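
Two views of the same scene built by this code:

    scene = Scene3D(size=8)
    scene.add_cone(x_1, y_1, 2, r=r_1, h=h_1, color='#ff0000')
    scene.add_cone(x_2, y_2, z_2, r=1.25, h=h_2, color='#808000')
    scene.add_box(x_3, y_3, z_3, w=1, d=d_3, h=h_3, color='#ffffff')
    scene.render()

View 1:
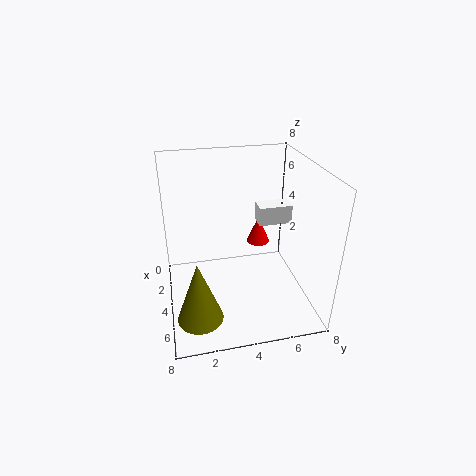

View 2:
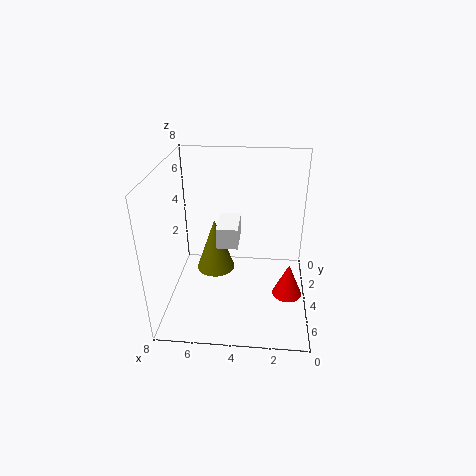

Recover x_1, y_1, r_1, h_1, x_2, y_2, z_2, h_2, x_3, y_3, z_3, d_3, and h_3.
x_1 = 1.25
y_1 = 6
r_1 = 0.75
h_1 = 1.75
x_2 = 5.75
y_2 = 1.5
z_2 = 0.25
h_2 = 3.5
x_3 = 3.75
y_3 = 5
z_3 = 5
d_3 = 1.75
h_3 = 1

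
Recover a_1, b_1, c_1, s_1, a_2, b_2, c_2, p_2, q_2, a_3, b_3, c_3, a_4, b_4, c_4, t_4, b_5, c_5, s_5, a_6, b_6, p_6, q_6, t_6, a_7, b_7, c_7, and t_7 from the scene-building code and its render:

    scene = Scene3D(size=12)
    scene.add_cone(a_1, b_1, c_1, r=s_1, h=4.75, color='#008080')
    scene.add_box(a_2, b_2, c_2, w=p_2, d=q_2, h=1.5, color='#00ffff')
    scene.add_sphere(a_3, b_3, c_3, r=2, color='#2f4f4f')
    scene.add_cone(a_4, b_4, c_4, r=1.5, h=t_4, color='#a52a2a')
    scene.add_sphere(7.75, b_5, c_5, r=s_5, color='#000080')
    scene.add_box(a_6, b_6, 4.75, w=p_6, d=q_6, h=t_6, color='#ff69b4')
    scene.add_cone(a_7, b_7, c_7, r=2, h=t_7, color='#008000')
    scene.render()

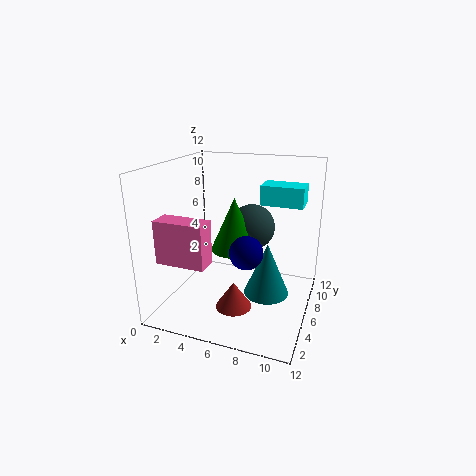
a_1 = 8.25
b_1 = 7.25
c_1 = 0.5
s_1 = 2
a_2 = 8
b_2 = 5.25
c_2 = 9.25
p_2 = 3.25
q_2 = 2
a_3 = 6.5
b_3 = 8.25
c_3 = 6.25
a_4 = 6.25
b_4 = 4.25
c_4 = 0.5
t_4 = 2.25
b_5 = 3
c_5 = 6.25
s_5 = 1.25
a_6 = 0.75
b_6 = 1.75
p_6 = 4
q_6 = 1.75
t_6 = 3.5
a_7 = 5.5
b_7 = 6.5
c_7 = 4.75
t_7 = 4.5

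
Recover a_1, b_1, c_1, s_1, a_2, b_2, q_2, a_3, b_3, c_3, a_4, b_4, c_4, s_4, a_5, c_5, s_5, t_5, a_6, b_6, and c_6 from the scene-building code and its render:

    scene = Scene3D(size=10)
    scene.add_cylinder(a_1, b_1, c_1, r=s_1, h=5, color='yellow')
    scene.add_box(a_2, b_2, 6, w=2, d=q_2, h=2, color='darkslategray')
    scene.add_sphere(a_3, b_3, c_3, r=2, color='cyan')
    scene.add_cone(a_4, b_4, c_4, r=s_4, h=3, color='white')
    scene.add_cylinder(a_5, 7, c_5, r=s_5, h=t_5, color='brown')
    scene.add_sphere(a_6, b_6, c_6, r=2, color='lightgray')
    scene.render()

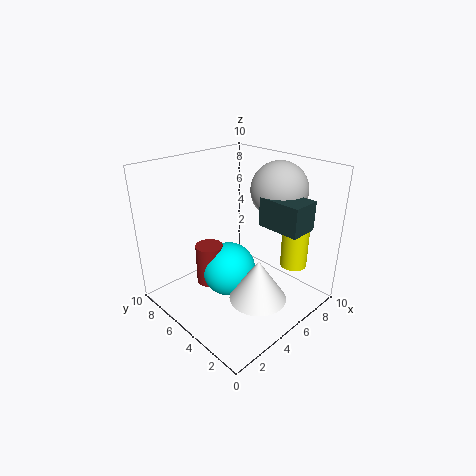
a_1 = 9; b_1 = 3; c_1 = 2; s_1 = 1; a_2 = 6; b_2 = 1; q_2 = 3; a_3 = 5; b_3 = 6; c_3 = 2; a_4 = 5; b_4 = 3; c_4 = 1; s_4 = 2; a_5 = 4; c_5 = 1; s_5 = 1; t_5 = 3; a_6 = 8; b_6 = 4; c_6 = 8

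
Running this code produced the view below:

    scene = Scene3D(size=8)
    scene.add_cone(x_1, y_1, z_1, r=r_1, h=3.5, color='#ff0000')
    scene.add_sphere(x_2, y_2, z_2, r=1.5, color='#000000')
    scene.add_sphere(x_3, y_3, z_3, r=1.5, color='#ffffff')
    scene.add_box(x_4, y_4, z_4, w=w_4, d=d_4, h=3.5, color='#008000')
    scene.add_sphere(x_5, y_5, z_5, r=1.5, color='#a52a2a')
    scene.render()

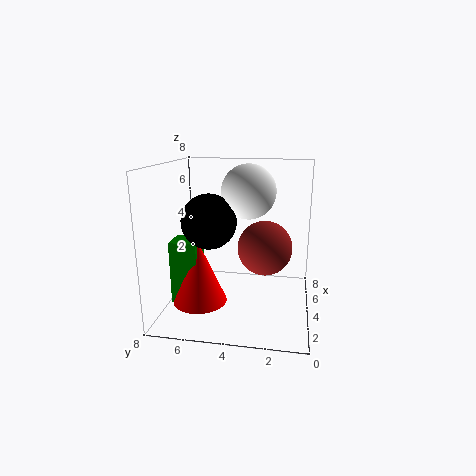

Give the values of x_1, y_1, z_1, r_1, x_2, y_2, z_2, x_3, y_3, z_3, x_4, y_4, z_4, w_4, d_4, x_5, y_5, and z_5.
x_1 = 3; y_1 = 6; z_1 = 0.5; r_1 = 1.5; x_2 = 3.5; y_2 = 5.5; z_2 = 5; x_3 = 4.5; y_3 = 3.5; z_3 = 6.5; x_4 = 2.5; y_4 = 6; z_4 = 0.5; w_4 = 1.5; d_4 = 1.5; x_5 = 4; y_5 = 2.5; z_5 = 3.5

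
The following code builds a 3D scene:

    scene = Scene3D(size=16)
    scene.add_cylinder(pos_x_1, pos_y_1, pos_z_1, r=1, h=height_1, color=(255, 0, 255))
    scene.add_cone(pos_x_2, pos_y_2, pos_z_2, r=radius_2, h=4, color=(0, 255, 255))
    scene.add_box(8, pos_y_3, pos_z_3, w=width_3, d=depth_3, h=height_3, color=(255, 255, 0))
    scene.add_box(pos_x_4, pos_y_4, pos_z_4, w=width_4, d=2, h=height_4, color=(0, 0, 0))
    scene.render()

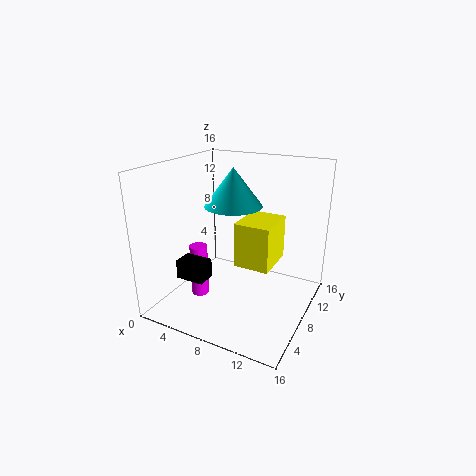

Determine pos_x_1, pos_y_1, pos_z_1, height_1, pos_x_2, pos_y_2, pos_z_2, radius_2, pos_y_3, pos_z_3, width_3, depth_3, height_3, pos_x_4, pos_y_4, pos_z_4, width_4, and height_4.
pos_x_1 = 4, pos_y_1 = 6, pos_z_1 = 1, height_1 = 6, pos_x_2 = 8, pos_y_2 = 7, pos_z_2 = 12, radius_2 = 3, pos_y_3 = 7, pos_z_3 = 5, width_3 = 4, depth_3 = 5, height_3 = 5, pos_x_4 = 4, pos_y_4 = 2, pos_z_4 = 5, width_4 = 3, height_4 = 2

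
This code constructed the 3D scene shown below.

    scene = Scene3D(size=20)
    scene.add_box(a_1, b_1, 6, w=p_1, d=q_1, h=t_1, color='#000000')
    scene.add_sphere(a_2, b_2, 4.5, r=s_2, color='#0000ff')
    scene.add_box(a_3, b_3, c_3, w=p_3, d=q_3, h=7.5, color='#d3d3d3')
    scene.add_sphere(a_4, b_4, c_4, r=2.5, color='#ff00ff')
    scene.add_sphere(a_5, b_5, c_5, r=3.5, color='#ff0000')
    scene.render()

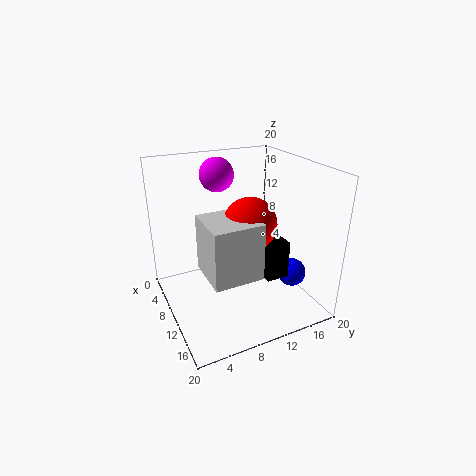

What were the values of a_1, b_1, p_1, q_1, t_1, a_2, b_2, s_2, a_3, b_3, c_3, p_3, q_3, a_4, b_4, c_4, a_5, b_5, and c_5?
a_1 = 11.5, b_1 = 11.5, p_1 = 4.5, q_1 = 3, t_1 = 5, a_2 = 13.5, b_2 = 17, s_2 = 2, a_3 = 10, b_3 = 4, c_3 = 7, p_3 = 6.5, q_3 = 6.5, a_4 = 4, b_4 = 9.5, c_4 = 17.5, a_5 = 12.5, b_5 = 10.5, c_5 = 13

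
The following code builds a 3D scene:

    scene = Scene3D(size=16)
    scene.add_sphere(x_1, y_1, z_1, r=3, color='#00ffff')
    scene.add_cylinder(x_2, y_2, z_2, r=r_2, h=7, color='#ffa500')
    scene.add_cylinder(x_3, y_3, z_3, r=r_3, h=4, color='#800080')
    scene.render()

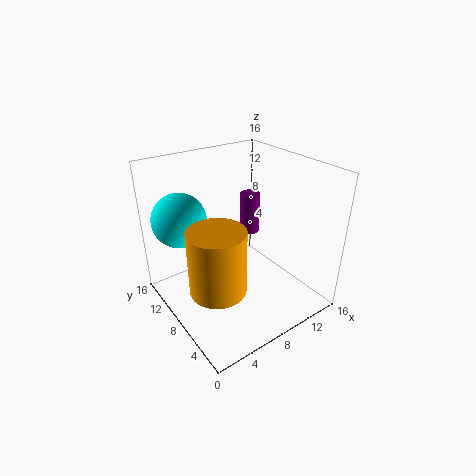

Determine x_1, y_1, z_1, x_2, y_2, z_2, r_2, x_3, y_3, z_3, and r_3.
x_1 = 3
y_1 = 12
z_1 = 10
x_2 = 4
y_2 = 6
z_2 = 4
r_2 = 3
x_3 = 8
y_3 = 6
z_3 = 10
r_3 = 1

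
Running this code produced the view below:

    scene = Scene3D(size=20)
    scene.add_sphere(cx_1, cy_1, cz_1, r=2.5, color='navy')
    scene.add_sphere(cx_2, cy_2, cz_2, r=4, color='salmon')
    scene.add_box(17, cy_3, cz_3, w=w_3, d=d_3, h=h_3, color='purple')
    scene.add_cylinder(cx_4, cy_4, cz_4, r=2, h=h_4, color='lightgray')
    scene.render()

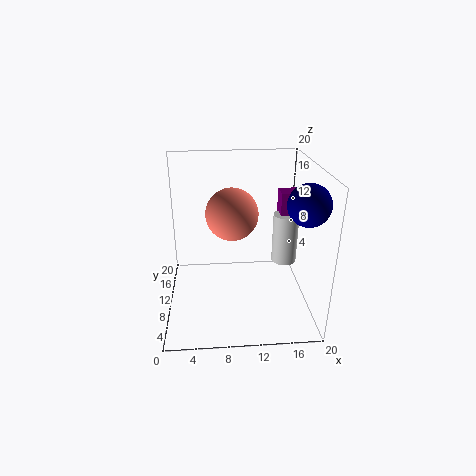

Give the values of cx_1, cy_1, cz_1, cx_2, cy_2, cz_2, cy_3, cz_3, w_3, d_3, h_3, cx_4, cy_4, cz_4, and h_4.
cx_1 = 17.5
cy_1 = 3.5
cz_1 = 17
cx_2 = 9.5
cy_2 = 15
cz_2 = 11.5
cy_3 = 15
cz_3 = 9.5
w_3 = 3
d_3 = 3
h_3 = 5
cx_4 = 18
cy_4 = 15.5
cz_4 = 3
h_4 = 8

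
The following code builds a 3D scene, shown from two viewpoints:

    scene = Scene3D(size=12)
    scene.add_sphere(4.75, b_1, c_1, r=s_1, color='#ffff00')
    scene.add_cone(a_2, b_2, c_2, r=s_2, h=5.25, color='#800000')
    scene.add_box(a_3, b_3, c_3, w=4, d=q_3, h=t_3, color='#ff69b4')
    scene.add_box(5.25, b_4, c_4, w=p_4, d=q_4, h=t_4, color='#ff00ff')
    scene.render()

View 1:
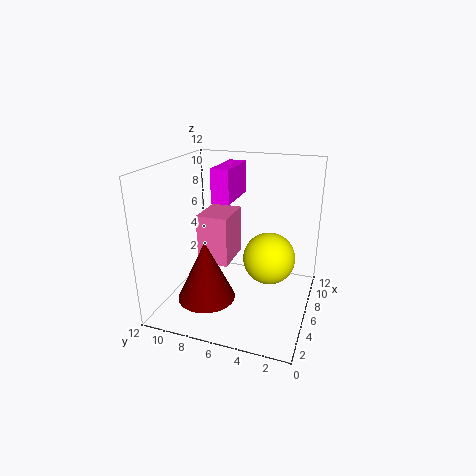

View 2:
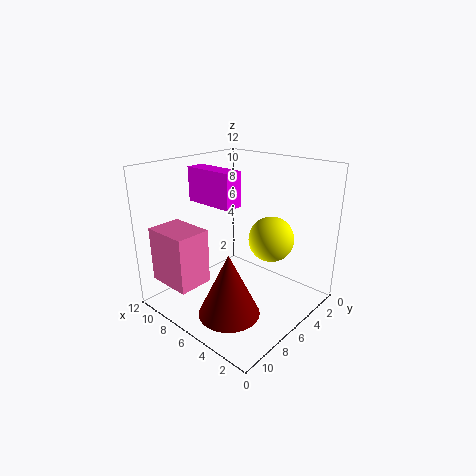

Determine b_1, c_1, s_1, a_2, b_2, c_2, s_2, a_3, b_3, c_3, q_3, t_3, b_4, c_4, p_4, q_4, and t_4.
b_1 = 3, c_1 = 5.25, s_1 = 2, a_2 = 4.75, b_2 = 8.5, c_2 = 0.5, s_2 = 2.5, a_3 = 7.75, b_3 = 7.75, c_3 = 2, q_3 = 3, t_3 = 4.75, b_4 = 6.5, c_4 = 9, p_4 = 4.25, q_4 = 1.5, t_4 = 2.75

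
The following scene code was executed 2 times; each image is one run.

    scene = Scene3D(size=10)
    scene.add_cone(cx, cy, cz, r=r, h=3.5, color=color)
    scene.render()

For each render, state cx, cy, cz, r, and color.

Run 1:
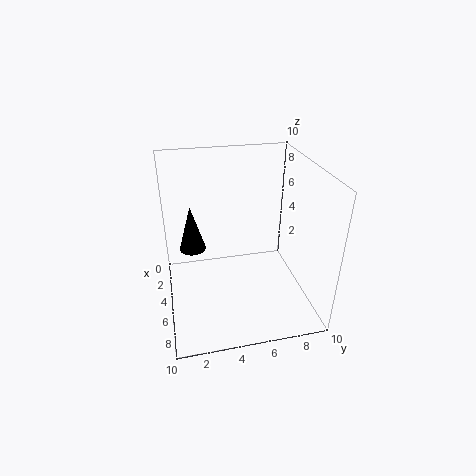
cx = 2.5
cy = 2
cz = 3
r = 1
color = 'black'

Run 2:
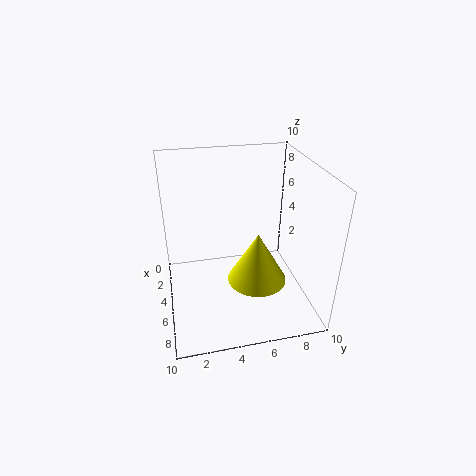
cx = 6.5
cy = 6
cz = 2.5
r = 2
color = 'yellow'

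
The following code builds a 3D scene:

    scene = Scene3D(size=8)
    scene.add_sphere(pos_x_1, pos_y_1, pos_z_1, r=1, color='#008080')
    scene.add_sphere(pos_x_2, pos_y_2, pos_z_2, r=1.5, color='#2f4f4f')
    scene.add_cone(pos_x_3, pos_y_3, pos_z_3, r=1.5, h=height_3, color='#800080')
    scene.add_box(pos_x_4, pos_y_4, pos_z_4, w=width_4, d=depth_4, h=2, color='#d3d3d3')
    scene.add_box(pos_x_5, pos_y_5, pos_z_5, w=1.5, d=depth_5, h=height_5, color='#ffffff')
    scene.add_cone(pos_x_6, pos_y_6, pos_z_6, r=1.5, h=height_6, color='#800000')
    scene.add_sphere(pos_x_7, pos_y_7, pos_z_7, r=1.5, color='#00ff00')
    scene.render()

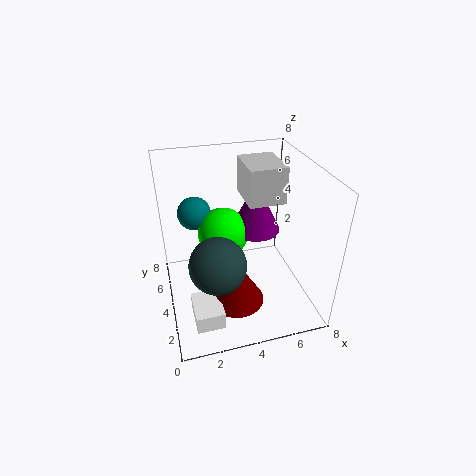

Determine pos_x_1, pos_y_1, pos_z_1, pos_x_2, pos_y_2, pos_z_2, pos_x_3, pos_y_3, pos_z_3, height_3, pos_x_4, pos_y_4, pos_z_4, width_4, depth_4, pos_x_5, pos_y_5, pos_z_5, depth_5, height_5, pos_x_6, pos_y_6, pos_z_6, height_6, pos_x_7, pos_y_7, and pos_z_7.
pos_x_1 = 2, pos_y_1 = 6.5, pos_z_1 = 4.5, pos_x_2 = 2.5, pos_y_2 = 2.5, pos_z_2 = 3.5, pos_x_3 = 5.5, pos_y_3 = 5.5, pos_z_3 = 3.5, height_3 = 3, pos_x_4 = 4.5, pos_y_4 = 3.5, pos_z_4 = 6, width_4 = 2, depth_4 = 2.5, pos_x_5 = 1, pos_y_5 = 1, pos_z_5 = 0.5, depth_5 = 2, height_5 = 1, pos_x_6 = 3.5, pos_y_6 = 2.5, pos_z_6 = 1, height_6 = 2.5, pos_x_7 = 3.5, pos_y_7 = 5.5, pos_z_7 = 3.5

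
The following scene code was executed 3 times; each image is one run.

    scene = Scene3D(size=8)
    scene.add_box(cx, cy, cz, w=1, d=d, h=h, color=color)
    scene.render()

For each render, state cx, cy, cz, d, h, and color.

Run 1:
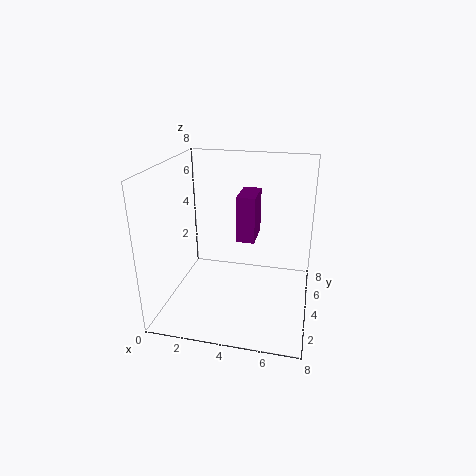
cx = 4
cy = 3.5
cz = 4
d = 2
h = 2.5
color = 'purple'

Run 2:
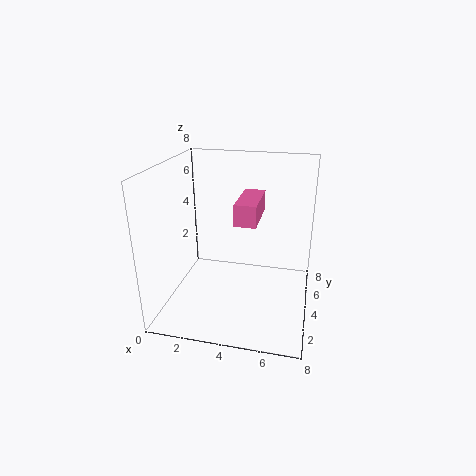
cx = 4.5
cy = 1
cz = 6
d = 2.5
h = 1
color = 'hotpink'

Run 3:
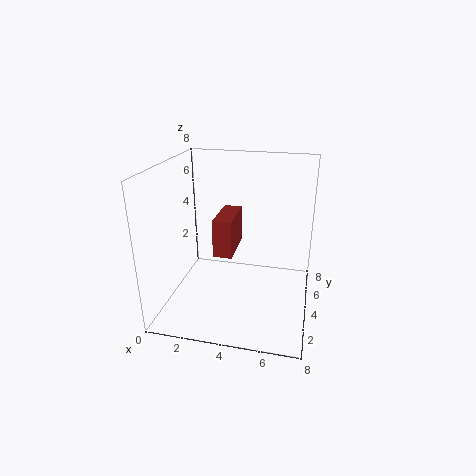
cx = 3
cy = 2.5
cz = 3.5
d = 2.5
h = 2
color = 'brown'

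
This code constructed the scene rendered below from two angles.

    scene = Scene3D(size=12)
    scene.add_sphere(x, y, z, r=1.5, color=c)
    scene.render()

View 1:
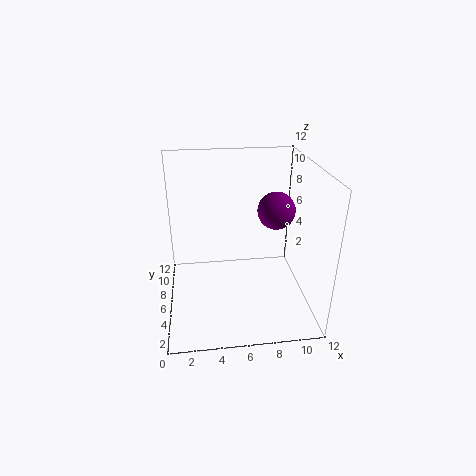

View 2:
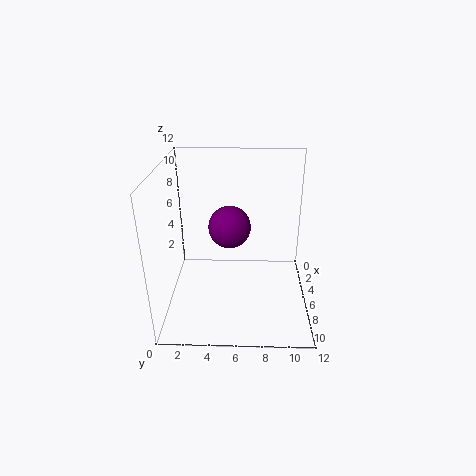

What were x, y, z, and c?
x = 9, y = 5.5, z = 8.5, c = 'purple'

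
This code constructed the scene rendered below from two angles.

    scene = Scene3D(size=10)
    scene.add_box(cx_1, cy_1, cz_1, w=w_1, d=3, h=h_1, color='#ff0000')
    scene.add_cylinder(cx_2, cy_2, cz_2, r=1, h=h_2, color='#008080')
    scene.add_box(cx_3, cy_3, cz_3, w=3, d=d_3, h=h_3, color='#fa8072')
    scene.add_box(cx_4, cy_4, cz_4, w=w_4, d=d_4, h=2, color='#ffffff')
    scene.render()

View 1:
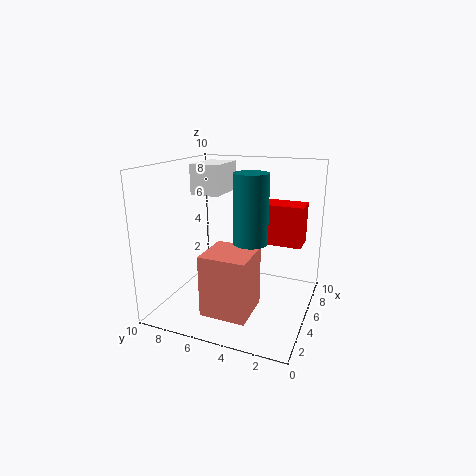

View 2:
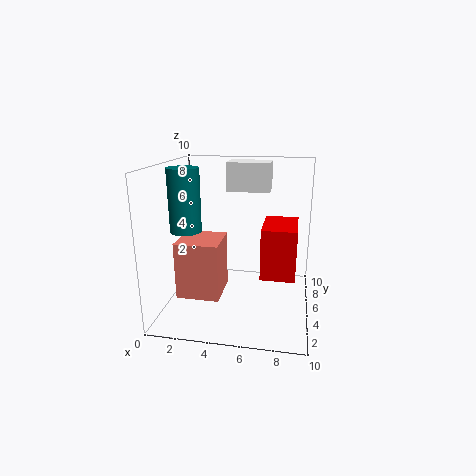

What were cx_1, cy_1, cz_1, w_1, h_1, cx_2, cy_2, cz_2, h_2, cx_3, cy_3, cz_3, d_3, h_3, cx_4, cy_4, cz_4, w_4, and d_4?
cx_1 = 7
cy_1 = 1
cz_1 = 4
w_1 = 2
h_1 = 3
cx_2 = 2
cy_2 = 3
cz_2 = 6
h_2 = 4
cx_3 = 1
cy_3 = 3
cz_3 = 1
d_3 = 3
h_3 = 4
cx_4 = 4
cy_4 = 6
cz_4 = 8
w_4 = 3
d_4 = 2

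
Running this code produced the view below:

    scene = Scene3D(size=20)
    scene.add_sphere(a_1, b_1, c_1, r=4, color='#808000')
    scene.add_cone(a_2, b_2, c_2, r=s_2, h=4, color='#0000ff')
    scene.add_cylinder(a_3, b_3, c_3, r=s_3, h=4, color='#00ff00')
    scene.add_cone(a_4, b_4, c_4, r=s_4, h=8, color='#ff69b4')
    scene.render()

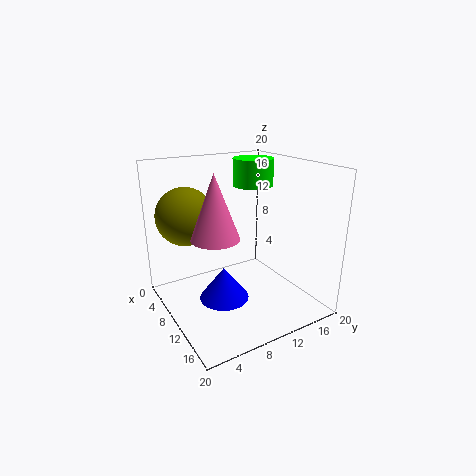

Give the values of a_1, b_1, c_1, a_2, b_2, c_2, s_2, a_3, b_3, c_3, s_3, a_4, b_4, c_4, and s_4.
a_1 = 6, b_1 = 4, c_1 = 13, a_2 = 15, b_2 = 5, c_2 = 5, s_2 = 3, a_3 = 6, b_3 = 15, c_3 = 16, s_3 = 3, a_4 = 13, b_4 = 5, c_4 = 12, s_4 = 3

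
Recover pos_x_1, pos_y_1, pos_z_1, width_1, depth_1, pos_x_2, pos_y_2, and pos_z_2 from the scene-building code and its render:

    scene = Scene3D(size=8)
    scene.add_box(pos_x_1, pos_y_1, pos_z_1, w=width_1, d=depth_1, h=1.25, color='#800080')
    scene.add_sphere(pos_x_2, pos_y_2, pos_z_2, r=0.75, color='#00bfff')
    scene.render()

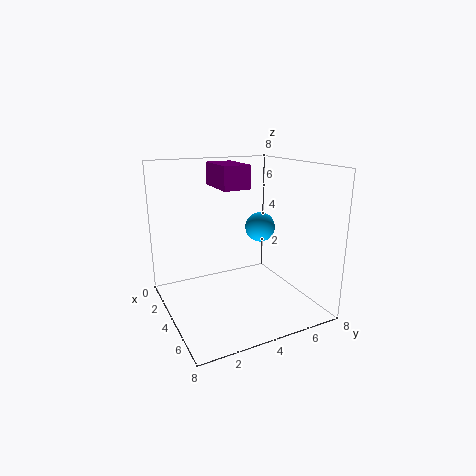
pos_x_1 = 2
pos_y_1 = 3
pos_z_1 = 6.75
width_1 = 2.5
depth_1 = 1.5
pos_x_2 = 5.5
pos_y_2 = 4.5
pos_z_2 = 5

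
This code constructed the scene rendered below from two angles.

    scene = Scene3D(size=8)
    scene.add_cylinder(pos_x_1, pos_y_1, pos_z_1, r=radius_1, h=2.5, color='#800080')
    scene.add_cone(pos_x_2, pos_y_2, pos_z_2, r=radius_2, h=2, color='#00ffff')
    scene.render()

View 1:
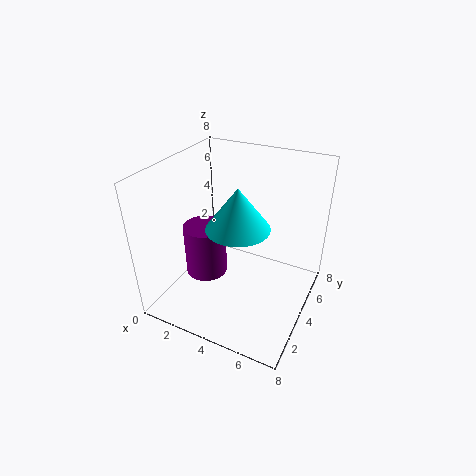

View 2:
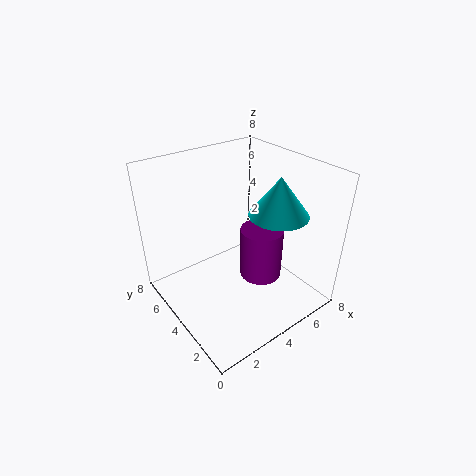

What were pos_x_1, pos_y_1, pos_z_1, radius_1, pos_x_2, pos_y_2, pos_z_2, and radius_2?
pos_x_1 = 3.5, pos_y_1 = 1.5, pos_z_1 = 3.5, radius_1 = 1, pos_x_2 = 5, pos_y_2 = 2, pos_z_2 = 6, radius_2 = 1.5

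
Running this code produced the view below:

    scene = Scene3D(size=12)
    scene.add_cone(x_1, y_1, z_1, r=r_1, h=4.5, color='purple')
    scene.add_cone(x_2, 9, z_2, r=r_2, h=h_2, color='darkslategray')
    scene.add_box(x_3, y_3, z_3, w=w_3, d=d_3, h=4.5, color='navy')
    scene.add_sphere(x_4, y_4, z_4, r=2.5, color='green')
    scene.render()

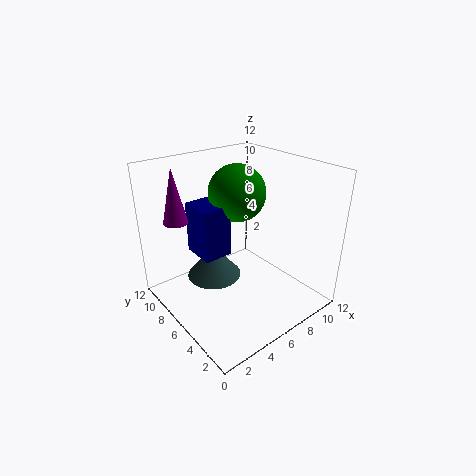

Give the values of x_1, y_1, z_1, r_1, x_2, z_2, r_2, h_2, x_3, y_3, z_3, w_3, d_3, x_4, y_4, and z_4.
x_1 = 2
y_1 = 9
z_1 = 7.5
r_1 = 1
x_2 = 5.5
z_2 = 1
r_2 = 2.5
h_2 = 3
x_3 = 3.5
y_3 = 7
z_3 = 4
w_3 = 2.5
d_3 = 3
x_4 = 7.5
y_4 = 8
z_4 = 9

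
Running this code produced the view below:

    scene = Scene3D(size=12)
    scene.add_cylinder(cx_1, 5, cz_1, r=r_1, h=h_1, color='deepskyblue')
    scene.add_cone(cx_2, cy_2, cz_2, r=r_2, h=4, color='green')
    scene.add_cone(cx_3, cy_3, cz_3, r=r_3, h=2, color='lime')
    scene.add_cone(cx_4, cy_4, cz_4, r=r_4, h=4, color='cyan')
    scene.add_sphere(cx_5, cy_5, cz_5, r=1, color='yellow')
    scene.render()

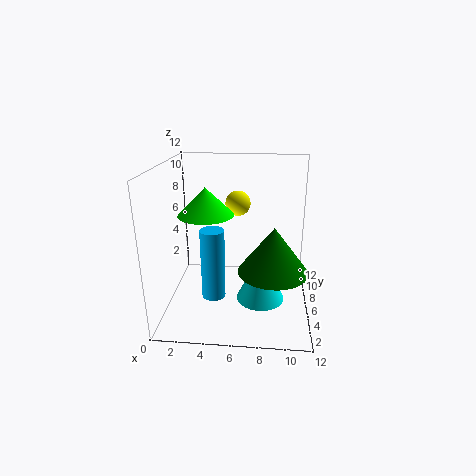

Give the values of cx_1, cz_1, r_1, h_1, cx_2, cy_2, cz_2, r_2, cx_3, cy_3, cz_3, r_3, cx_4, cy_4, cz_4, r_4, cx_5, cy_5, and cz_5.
cx_1 = 4
cz_1 = 1
r_1 = 1
h_1 = 6
cx_2 = 9
cy_2 = 6
cz_2 = 3
r_2 = 3
cx_3 = 4
cy_3 = 3
cz_3 = 9
r_3 = 2
cx_4 = 8
cy_4 = 5
cz_4 = 1
r_4 = 2
cx_5 = 6
cy_5 = 6
cz_5 = 9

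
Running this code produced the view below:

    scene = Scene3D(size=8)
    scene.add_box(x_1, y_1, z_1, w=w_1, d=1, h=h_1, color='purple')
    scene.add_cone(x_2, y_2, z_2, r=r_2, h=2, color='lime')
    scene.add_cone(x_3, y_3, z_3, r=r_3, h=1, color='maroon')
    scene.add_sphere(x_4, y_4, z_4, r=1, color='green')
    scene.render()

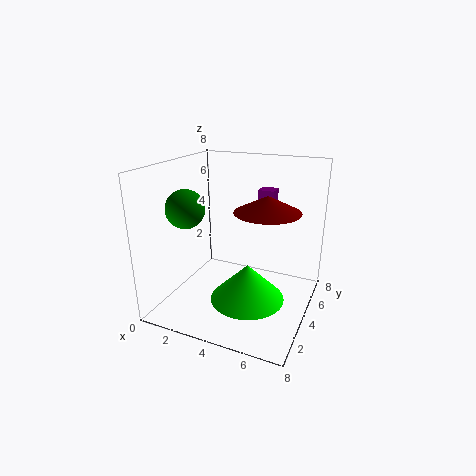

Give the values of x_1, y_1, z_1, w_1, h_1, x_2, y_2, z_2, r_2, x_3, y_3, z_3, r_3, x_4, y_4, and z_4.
x_1 = 4, y_1 = 7, z_1 = 5, w_1 = 1, h_1 = 1, x_2 = 5, y_2 = 3, z_2 = 1, r_2 = 2, x_3 = 5, y_3 = 6, z_3 = 5, r_3 = 2, x_4 = 2, y_4 = 2, z_4 = 6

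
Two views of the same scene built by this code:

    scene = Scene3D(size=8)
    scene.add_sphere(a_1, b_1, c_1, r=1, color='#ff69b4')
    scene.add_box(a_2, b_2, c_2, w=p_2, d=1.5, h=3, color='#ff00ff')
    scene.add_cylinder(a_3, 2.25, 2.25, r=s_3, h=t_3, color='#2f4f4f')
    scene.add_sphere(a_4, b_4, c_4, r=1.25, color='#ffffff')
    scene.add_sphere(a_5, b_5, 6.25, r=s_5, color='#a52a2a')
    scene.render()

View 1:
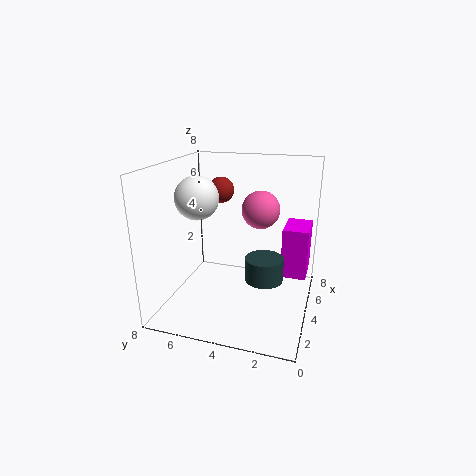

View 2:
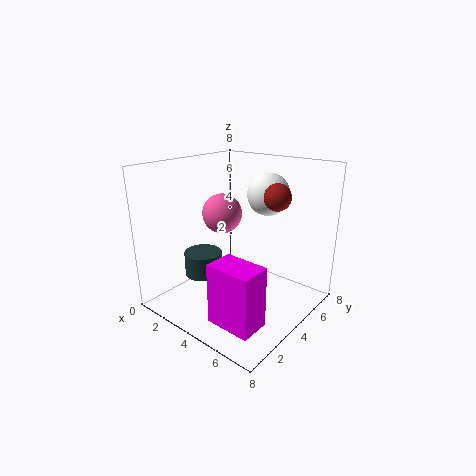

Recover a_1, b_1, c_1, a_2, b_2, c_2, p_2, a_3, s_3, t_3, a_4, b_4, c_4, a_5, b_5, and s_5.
a_1 = 4, b_1 = 2.75, c_1 = 5.75, a_2 = 5.25, b_2 = 0.25, c_2 = 1.25, p_2 = 2.25, a_3 = 3, s_3 = 1, t_3 = 1.25, a_4 = 4.25, b_4 = 6.5, c_4 = 6, a_5 = 5.5, b_5 = 5.5, s_5 = 0.75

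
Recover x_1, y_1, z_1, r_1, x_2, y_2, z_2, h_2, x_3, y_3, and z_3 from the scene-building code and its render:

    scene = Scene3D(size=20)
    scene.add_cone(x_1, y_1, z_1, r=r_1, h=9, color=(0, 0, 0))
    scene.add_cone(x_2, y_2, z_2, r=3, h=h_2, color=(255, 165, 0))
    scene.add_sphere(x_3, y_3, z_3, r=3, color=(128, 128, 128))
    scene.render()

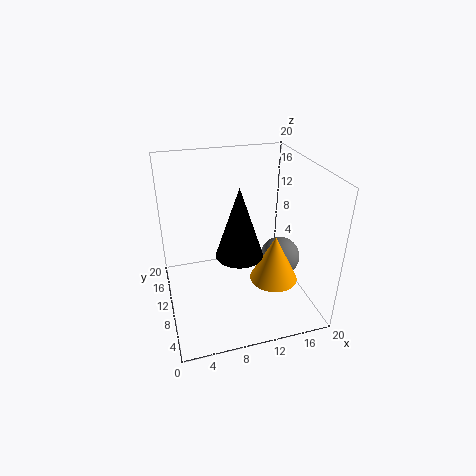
x_1 = 9, y_1 = 6, z_1 = 10, r_1 = 3, x_2 = 13, y_2 = 4, z_2 = 7, h_2 = 6, x_3 = 17, y_3 = 11, z_3 = 5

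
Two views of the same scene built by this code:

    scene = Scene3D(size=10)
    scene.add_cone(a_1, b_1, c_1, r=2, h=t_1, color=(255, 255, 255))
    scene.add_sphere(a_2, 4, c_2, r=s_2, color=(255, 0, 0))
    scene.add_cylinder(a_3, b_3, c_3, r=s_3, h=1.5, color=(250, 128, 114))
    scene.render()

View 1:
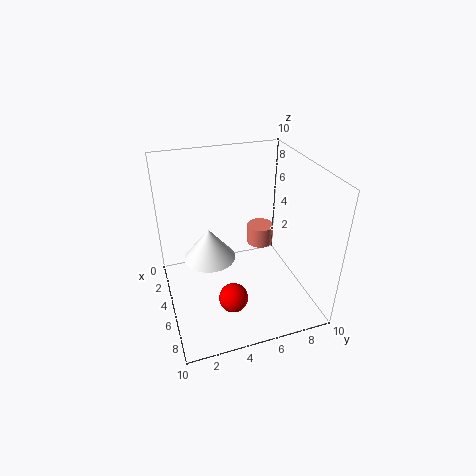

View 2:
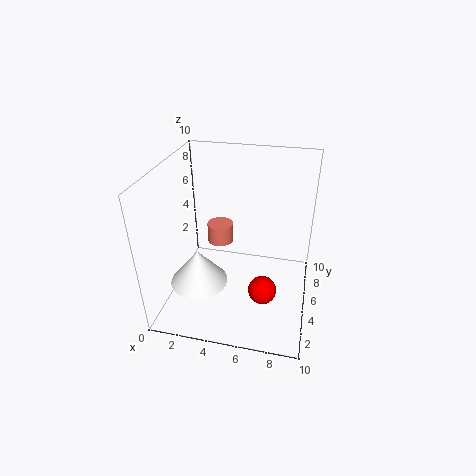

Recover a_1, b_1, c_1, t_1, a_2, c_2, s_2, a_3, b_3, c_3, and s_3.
a_1 = 2.5; b_1 = 3.5; c_1 = 2; t_1 = 2.5; a_2 = 7; c_2 = 1.5; s_2 = 1; a_3 = 3; b_3 = 7.5; c_3 = 3; s_3 = 1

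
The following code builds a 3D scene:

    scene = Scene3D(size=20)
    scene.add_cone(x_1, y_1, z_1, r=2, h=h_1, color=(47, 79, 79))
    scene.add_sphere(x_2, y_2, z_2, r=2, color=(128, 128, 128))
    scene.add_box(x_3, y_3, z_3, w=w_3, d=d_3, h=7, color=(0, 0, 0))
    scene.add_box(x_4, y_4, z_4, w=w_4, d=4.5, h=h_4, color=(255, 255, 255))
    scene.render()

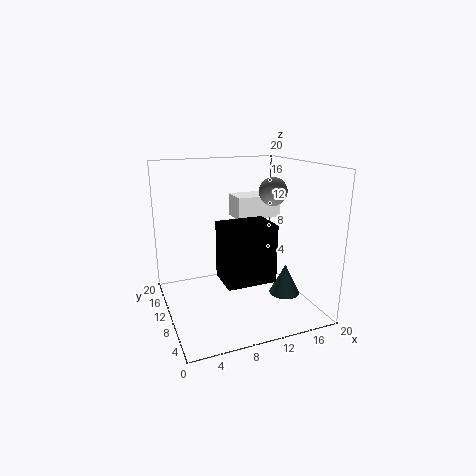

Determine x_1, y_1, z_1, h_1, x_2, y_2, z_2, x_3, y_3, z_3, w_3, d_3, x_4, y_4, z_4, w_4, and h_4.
x_1 = 14.5, y_1 = 4.5, z_1 = 3.5, h_1 = 4, x_2 = 15.5, y_2 = 10.5, z_2 = 16, x_3 = 5.5, y_3 = 1.5, z_3 = 7, w_3 = 6, d_3 = 4.5, x_4 = 12, y_4 = 14.5, z_4 = 11, w_4 = 7, h_4 = 3.5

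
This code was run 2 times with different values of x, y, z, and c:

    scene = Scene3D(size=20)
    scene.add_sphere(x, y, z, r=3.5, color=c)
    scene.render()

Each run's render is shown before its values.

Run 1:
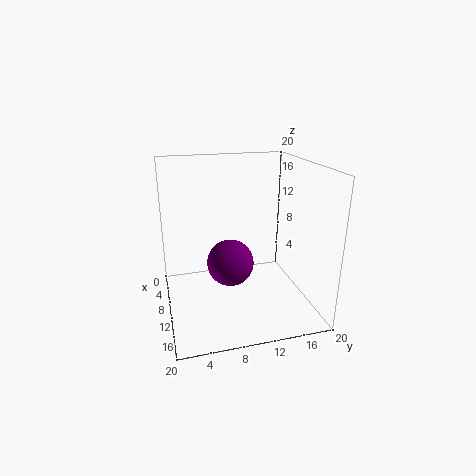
x = 7.5; y = 9.5; z = 5; c = 'purple'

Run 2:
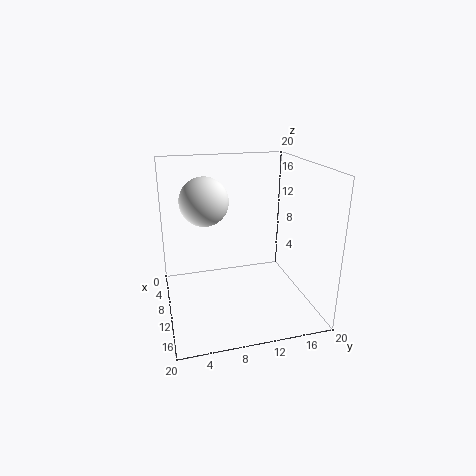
x = 6.5; y = 6; z = 14.5; c = 'white'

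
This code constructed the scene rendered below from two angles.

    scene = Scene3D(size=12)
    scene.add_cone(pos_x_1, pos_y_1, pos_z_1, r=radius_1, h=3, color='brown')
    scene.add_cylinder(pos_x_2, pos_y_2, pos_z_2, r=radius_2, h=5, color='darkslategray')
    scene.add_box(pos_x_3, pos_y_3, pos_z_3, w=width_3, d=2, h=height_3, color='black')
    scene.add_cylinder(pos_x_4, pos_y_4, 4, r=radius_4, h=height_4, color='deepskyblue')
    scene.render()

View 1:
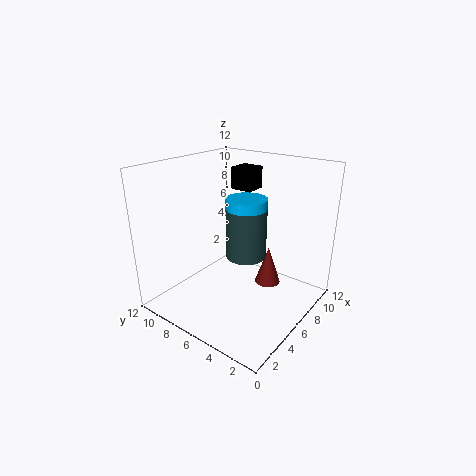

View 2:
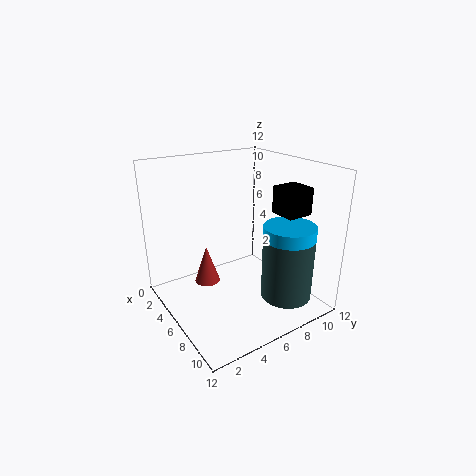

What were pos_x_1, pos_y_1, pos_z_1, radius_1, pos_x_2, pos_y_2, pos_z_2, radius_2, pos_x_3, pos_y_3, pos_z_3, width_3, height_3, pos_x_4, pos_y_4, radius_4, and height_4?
pos_x_1 = 6; pos_y_1 = 3; pos_z_1 = 3; radius_1 = 1; pos_x_2 = 10; pos_y_2 = 8; pos_z_2 = 2; radius_2 = 2; pos_x_3 = 9; pos_y_3 = 7; pos_z_3 = 9; width_3 = 2; height_3 = 2; pos_x_4 = 10; pos_y_4 = 8; radius_4 = 2; height_4 = 4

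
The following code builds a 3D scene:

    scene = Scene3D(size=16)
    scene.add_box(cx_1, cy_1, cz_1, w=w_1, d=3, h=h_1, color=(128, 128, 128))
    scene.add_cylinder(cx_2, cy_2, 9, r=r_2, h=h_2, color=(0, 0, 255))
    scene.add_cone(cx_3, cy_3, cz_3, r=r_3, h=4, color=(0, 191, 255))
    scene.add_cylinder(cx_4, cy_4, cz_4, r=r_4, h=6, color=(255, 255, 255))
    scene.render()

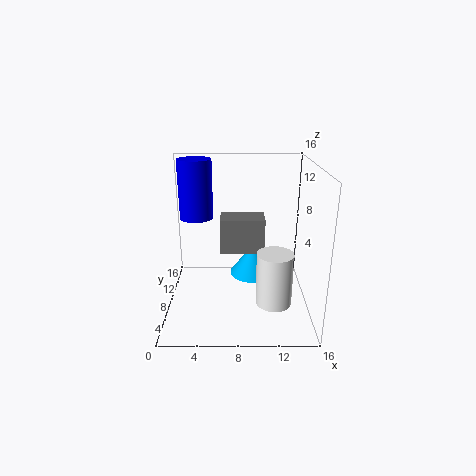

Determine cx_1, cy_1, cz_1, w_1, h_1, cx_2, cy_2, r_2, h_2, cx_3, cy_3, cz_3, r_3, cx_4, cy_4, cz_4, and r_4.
cx_1 = 6, cy_1 = 8, cz_1 = 6, w_1 = 5, h_1 = 4, cx_2 = 3, cy_2 = 12, r_2 = 2, h_2 = 7, cx_3 = 10, cy_3 = 13, cz_3 = 1, r_3 = 3, cx_4 = 12, cy_4 = 6, cz_4 = 1, r_4 = 2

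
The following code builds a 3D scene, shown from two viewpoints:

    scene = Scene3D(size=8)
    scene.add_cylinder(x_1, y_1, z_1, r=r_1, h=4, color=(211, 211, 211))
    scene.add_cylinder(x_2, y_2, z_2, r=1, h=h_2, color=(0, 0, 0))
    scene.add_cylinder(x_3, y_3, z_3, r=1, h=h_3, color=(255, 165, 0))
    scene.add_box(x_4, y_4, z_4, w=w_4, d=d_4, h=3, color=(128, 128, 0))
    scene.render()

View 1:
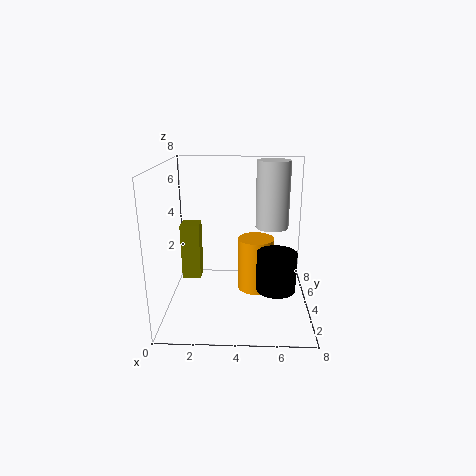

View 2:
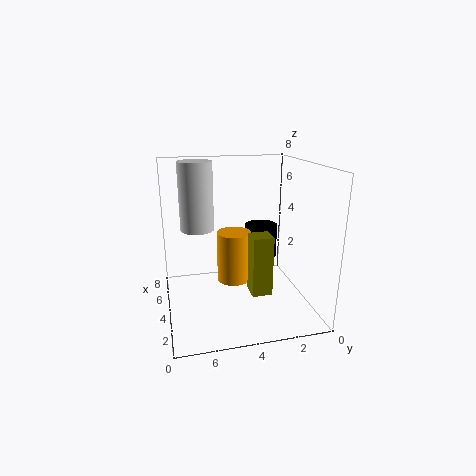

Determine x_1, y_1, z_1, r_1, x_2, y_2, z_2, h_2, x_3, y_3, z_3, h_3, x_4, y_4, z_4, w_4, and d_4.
x_1 = 6
y_1 = 6
z_1 = 4
r_1 = 1
x_2 = 6
y_2 = 2
z_2 = 2
h_2 = 2
x_3 = 5
y_3 = 4
z_3 = 1
h_3 = 3
x_4 = 1
y_4 = 3
z_4 = 2
w_4 = 1
d_4 = 1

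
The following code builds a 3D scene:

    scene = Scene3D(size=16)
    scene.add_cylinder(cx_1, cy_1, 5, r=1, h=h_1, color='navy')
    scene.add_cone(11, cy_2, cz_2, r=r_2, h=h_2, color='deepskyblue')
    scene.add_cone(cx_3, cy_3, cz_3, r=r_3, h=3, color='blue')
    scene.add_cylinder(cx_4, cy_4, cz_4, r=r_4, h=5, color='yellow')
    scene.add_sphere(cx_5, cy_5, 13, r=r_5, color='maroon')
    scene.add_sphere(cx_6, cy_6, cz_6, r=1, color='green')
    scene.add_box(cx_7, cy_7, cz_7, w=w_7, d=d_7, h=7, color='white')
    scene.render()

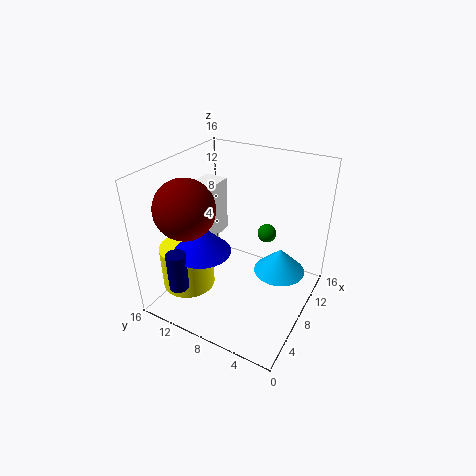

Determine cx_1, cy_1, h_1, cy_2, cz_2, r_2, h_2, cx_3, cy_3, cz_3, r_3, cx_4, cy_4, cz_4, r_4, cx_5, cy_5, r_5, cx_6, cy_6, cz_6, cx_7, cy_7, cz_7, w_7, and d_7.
cx_1 = 1; cy_1 = 11; h_1 = 4; cy_2 = 4; cz_2 = 3; r_2 = 3; h_2 = 3; cx_3 = 4; cy_3 = 10; cz_3 = 8; r_3 = 3; cx_4 = 5; cy_4 = 13; cz_4 = 2; r_4 = 3; cx_5 = 3; cy_5 = 11; r_5 = 3; cx_6 = 9; cy_6 = 5; cz_6 = 9; cx_7 = 10; cy_7 = 13; cz_7 = 5; w_7 = 4; d_7 = 3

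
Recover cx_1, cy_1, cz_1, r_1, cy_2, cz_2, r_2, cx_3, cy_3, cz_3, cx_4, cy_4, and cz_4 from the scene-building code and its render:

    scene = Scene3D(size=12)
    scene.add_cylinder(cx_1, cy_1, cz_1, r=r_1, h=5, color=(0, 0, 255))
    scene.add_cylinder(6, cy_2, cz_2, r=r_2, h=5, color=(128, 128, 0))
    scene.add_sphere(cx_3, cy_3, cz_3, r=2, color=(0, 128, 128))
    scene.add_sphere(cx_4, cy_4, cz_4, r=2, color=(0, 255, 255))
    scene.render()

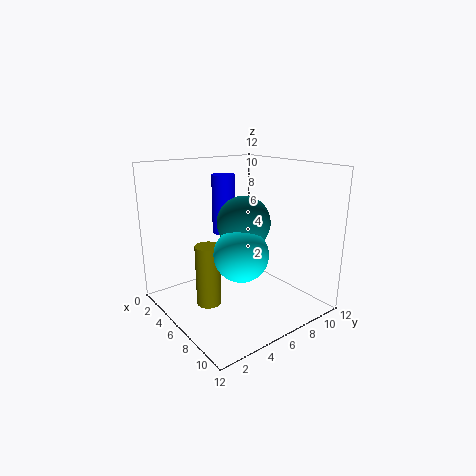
cx_1 = 4
cy_1 = 6
cz_1 = 6
r_1 = 1
cy_2 = 3
cz_2 = 1
r_2 = 1
cx_3 = 8
cy_3 = 5
cz_3 = 8
cx_4 = 9
cy_4 = 4
cz_4 = 6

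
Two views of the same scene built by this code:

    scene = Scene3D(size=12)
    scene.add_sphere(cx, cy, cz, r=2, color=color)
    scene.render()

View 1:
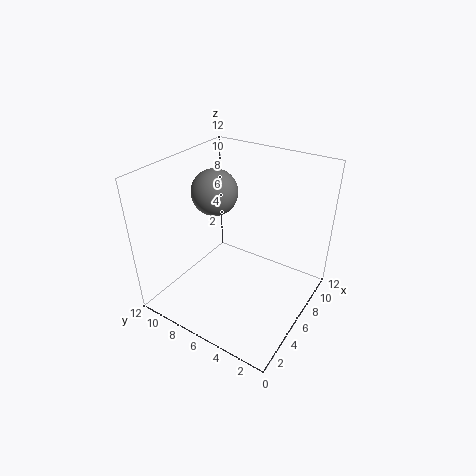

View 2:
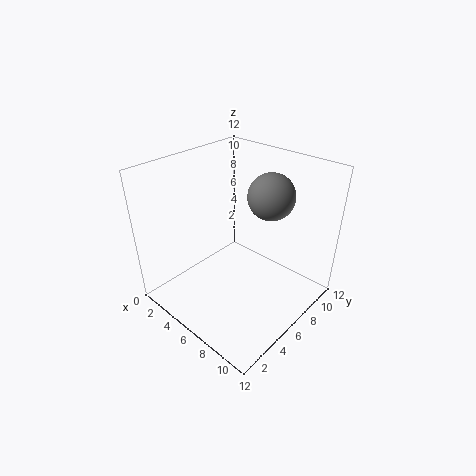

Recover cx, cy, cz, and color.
cx = 7, cy = 9, cz = 9, color = 'gray'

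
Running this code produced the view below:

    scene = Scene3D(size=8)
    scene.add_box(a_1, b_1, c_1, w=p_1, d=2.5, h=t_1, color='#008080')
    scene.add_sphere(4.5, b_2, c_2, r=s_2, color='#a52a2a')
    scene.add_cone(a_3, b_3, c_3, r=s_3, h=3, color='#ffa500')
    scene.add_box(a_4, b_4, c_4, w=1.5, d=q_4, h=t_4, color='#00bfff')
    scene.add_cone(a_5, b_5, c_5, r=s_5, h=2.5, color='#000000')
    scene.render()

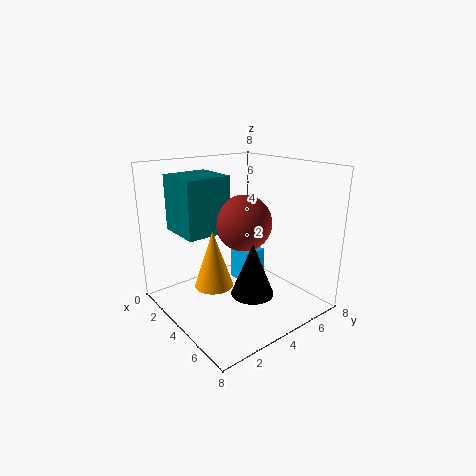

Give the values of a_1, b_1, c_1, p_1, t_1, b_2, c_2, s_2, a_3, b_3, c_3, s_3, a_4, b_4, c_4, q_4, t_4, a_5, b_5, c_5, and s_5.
a_1 = 1.5
b_1 = 1
c_1 = 4.5
p_1 = 2.5
t_1 = 3
b_2 = 4
c_2 = 5
s_2 = 1.5
a_3 = 4.5
b_3 = 2
c_3 = 2
s_3 = 1
a_4 = 2
b_4 = 5
c_4 = 0.5
q_4 = 1.5
t_4 = 2
a_5 = 7
b_5 = 2.5
c_5 = 2.5
s_5 = 1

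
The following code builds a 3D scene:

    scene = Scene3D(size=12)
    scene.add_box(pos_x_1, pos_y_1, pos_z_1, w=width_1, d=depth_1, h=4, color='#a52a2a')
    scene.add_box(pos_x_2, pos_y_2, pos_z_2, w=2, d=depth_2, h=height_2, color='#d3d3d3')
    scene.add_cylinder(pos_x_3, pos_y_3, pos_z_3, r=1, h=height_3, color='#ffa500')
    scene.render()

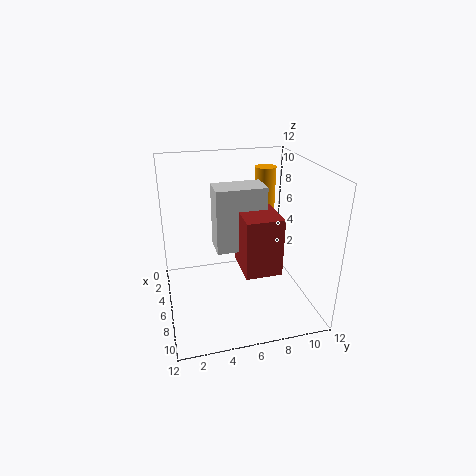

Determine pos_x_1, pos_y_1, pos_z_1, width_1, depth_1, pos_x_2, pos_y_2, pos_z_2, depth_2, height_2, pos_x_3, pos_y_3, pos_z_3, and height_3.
pos_x_1 = 9, pos_y_1 = 5, pos_z_1 = 6, width_1 = 3, depth_1 = 2.5, pos_x_2 = 8, pos_y_2 = 3.5, pos_z_2 = 7, depth_2 = 3.5, height_2 = 4.5, pos_x_3 = 1, pos_y_3 = 10, pos_z_3 = 5, height_3 = 5.5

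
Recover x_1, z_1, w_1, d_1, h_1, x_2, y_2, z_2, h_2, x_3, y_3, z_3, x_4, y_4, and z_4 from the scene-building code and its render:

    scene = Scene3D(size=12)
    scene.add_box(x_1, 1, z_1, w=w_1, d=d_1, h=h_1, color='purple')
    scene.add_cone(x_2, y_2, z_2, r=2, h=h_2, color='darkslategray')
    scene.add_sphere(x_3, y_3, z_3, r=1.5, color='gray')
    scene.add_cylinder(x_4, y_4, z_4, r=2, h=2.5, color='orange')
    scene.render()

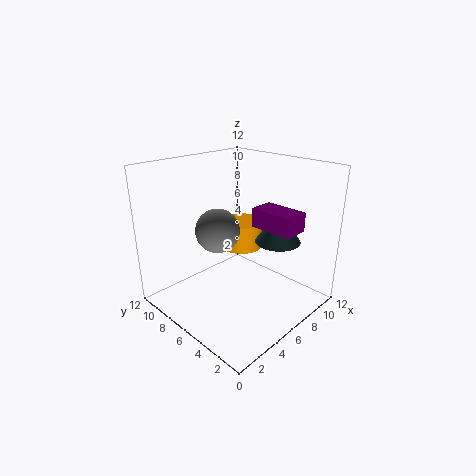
x_1 = 6, z_1 = 7.5, w_1 = 2, d_1 = 3.5, h_1 = 1.5, x_2 = 9.5, y_2 = 4.5, z_2 = 5, h_2 = 3, x_3 = 2, y_3 = 4, z_3 = 8.5, x_4 = 9, y_4 = 8.5, z_4 = 3.5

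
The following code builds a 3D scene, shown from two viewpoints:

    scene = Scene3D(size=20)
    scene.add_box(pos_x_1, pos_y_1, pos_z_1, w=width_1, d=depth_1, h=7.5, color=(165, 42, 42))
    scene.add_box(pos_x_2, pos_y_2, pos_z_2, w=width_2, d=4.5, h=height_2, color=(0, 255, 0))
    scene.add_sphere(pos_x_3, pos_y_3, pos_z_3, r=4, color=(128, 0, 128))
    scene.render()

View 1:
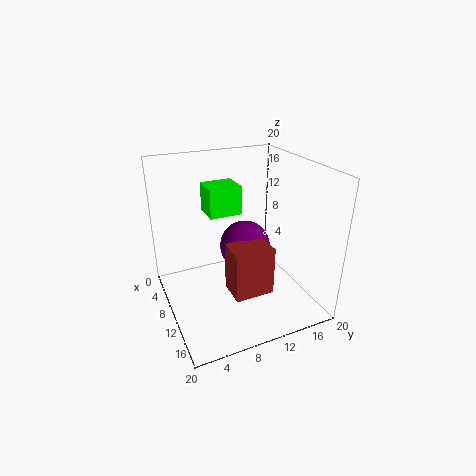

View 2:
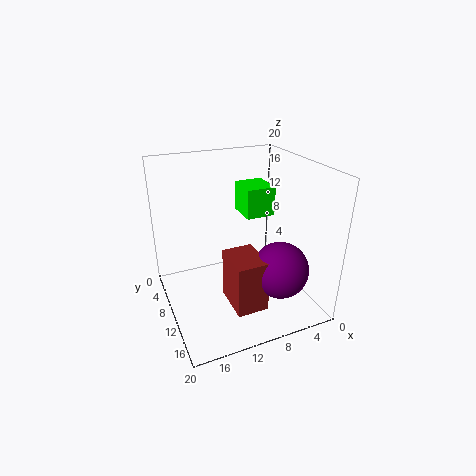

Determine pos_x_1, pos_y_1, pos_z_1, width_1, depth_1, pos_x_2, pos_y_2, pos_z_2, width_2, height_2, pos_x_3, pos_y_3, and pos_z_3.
pos_x_1 = 7.5; pos_y_1 = 9; pos_z_1 = 0.5; width_1 = 4.5; depth_1 = 6; pos_x_2 = 5; pos_y_2 = 6.5; pos_z_2 = 13; width_2 = 4; height_2 = 4; pos_x_3 = 5; pos_y_3 = 13.5; pos_z_3 = 5.5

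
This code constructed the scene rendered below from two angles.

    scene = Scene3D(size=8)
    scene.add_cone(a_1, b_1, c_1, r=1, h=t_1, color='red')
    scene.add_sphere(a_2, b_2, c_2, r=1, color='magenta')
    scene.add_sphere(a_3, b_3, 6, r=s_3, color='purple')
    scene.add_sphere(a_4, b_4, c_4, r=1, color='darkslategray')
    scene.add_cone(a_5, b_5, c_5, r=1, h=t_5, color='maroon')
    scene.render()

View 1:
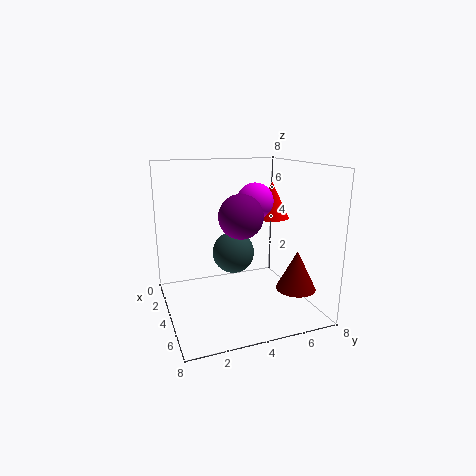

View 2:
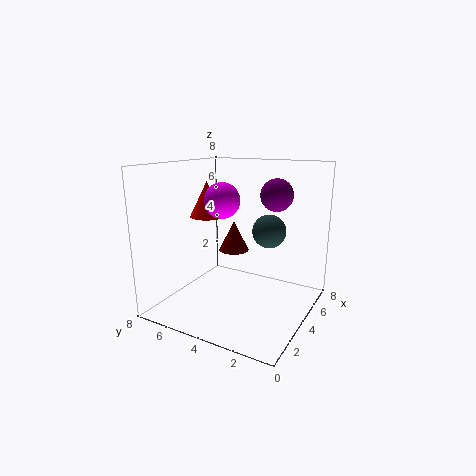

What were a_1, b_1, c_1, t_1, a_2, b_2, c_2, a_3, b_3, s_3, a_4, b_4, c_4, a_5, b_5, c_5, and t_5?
a_1 = 4; b_1 = 6; c_1 = 5; t_1 = 2; a_2 = 4; b_2 = 5; c_2 = 6; a_3 = 7; b_3 = 3; s_3 = 1; a_4 = 6; b_4 = 3; c_4 = 4; a_5 = 7; b_5 = 6; c_5 = 2; t_5 = 2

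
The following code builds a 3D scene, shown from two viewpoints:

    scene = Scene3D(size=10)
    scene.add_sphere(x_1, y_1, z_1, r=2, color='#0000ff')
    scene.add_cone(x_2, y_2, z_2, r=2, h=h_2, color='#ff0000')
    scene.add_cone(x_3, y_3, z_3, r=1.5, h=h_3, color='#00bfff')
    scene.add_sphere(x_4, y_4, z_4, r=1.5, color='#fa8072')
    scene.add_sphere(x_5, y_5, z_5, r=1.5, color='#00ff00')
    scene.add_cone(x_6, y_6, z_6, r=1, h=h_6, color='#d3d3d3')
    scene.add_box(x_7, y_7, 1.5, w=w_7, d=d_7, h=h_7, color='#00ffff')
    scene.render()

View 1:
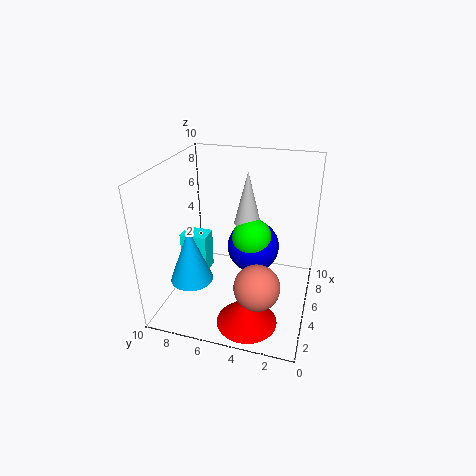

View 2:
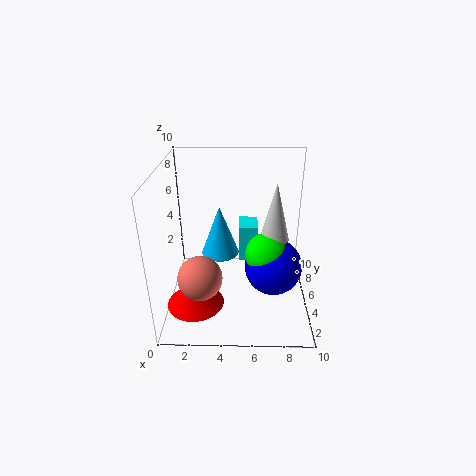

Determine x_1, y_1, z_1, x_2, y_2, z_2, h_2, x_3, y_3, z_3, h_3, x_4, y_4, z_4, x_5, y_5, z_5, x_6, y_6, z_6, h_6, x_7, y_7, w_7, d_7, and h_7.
x_1 = 7.5
y_1 = 4.5
z_1 = 3
x_2 = 2
y_2 = 3.5
z_2 = 0.5
h_2 = 2
x_3 = 3.5
y_3 = 8
z_3 = 2
h_3 = 4
x_4 = 2.5
y_4 = 3
z_4 = 3
x_5 = 7
y_5 = 4.5
z_5 = 4
x_6 = 7.5
y_6 = 5
z_6 = 5
h_6 = 4
x_7 = 5
y_7 = 7.5
w_7 = 1.5
d_7 = 2
h_7 = 3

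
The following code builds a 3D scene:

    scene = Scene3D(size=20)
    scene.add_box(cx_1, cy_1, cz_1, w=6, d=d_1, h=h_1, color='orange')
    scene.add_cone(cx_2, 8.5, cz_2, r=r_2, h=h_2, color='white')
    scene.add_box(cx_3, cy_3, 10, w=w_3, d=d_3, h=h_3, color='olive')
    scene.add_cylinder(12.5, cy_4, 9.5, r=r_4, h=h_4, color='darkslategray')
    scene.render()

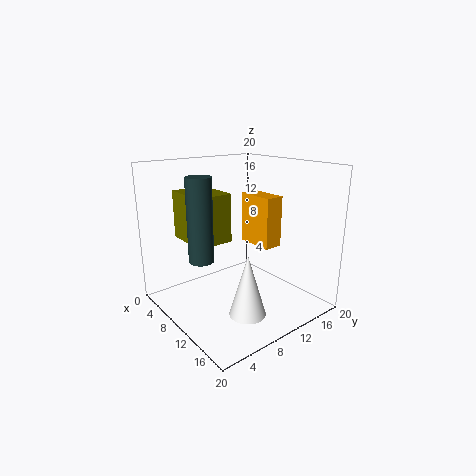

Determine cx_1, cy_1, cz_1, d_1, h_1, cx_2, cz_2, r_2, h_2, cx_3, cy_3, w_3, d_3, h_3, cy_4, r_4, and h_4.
cx_1 = 3.5
cy_1 = 16
cz_1 = 6.5
d_1 = 3
h_1 = 8
cx_2 = 14
cz_2 = 0.5
r_2 = 2.5
h_2 = 8.5
cx_3 = 4
cy_3 = 3.5
w_3 = 6.5
d_3 = 5
h_3 = 6.5
cy_4 = 2.5
r_4 = 1.5
h_4 = 10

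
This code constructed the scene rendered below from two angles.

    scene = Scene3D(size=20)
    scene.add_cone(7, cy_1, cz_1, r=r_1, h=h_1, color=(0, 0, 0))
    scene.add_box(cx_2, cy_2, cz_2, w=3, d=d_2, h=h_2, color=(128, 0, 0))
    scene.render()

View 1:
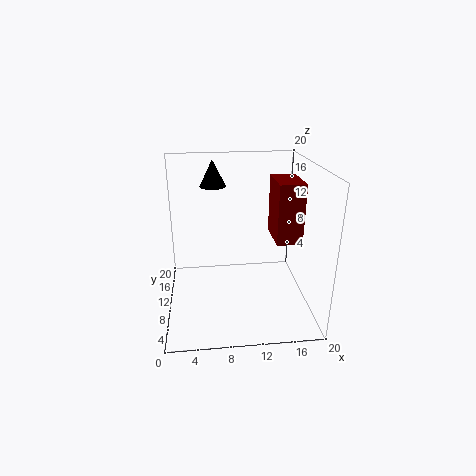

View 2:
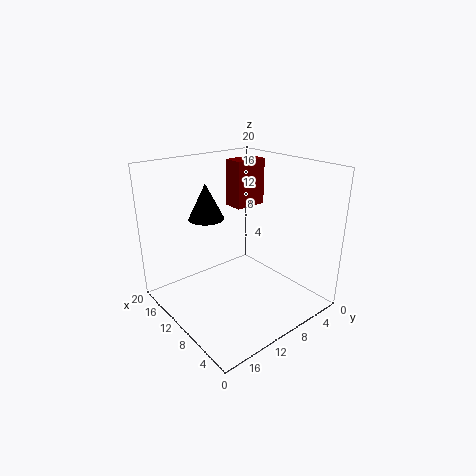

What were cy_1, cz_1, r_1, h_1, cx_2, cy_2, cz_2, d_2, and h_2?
cy_1 = 17; cz_1 = 15.5; r_1 = 2; h_1 = 4; cx_2 = 13.5; cy_2 = 2; cz_2 = 12.5; d_2 = 5; h_2 = 7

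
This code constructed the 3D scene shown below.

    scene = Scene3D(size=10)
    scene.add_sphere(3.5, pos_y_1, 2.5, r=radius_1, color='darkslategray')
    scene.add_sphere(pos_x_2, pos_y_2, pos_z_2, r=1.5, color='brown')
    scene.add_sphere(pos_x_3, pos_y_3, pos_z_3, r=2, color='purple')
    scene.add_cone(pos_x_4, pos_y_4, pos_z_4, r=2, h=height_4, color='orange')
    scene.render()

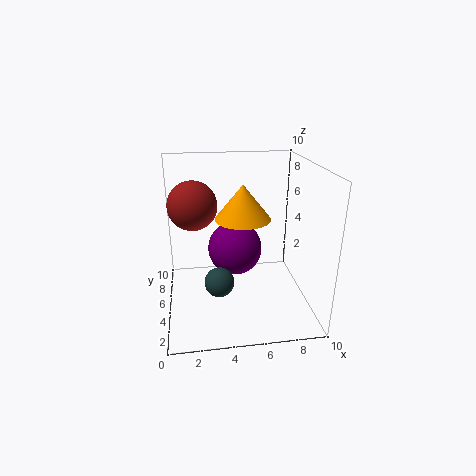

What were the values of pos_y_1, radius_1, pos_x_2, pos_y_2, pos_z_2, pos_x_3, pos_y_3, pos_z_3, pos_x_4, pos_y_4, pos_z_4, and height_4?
pos_y_1 = 3.5, radius_1 = 1, pos_x_2 = 2, pos_y_2 = 3.5, pos_z_2 = 8, pos_x_3 = 5, pos_y_3 = 6.5, pos_z_3 = 3.5, pos_x_4 = 5.5, pos_y_4 = 6, pos_z_4 = 6, height_4 = 2.5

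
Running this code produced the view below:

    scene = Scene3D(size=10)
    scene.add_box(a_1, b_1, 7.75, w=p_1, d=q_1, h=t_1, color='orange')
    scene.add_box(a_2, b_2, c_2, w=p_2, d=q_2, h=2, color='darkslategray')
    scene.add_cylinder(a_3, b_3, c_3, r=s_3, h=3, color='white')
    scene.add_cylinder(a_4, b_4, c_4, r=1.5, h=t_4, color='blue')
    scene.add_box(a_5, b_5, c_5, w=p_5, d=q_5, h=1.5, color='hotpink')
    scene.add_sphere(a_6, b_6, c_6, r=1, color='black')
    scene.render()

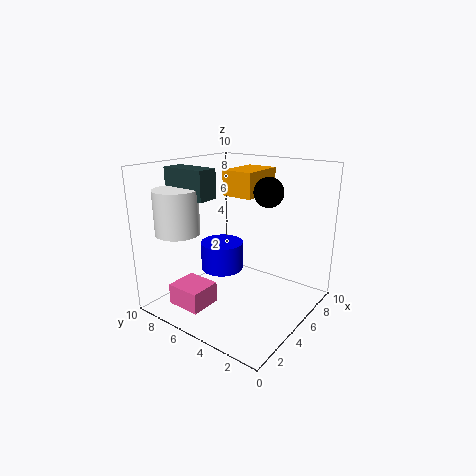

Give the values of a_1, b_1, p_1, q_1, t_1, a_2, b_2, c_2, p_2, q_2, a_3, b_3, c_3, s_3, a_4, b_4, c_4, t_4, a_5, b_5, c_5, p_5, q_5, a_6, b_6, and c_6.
a_1 = 5.25
b_1 = 4.25
p_1 = 3.25
q_1 = 2.25
t_1 = 1.75
a_2 = 2.75
b_2 = 6.25
c_2 = 7.75
p_2 = 1.5
q_2 = 3.25
a_3 = 2.25
b_3 = 8
c_3 = 5.5
s_3 = 1.5
a_4 = 4.75
b_4 = 6.25
c_4 = 2.5
t_4 = 2
a_5 = 1.5
b_5 = 6
c_5 = 0.25
p_5 = 2.25
q_5 = 2.5
a_6 = 6
b_6 = 3.25
c_6 = 8.25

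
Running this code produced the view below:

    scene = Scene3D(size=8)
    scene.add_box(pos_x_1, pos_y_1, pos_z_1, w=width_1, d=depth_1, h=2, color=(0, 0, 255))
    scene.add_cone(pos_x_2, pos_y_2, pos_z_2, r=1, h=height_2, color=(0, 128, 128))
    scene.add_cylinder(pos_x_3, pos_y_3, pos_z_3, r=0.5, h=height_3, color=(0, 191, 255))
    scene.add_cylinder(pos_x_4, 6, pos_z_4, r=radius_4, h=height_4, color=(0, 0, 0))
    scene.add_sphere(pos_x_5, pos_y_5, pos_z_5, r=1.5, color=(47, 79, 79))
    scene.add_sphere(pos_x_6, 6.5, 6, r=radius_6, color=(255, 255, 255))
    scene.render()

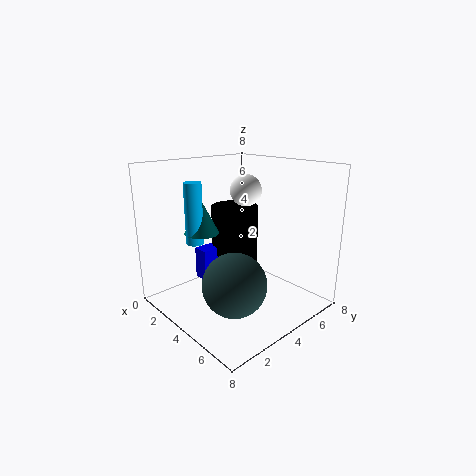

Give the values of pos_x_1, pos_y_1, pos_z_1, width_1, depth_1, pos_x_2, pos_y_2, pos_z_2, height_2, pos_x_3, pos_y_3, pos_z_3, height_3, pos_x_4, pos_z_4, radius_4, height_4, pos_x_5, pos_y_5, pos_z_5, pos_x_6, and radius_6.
pos_x_1 = 0.5
pos_y_1 = 3.5
pos_z_1 = 0.5
width_1 = 1
depth_1 = 2.5
pos_x_2 = 2
pos_y_2 = 3
pos_z_2 = 4
height_2 = 2
pos_x_3 = 2
pos_y_3 = 2.5
pos_z_3 = 3.5
height_3 = 3.5
pos_x_4 = 1.5
pos_z_4 = 1
radius_4 = 1.5
height_4 = 4
pos_x_5 = 6.5
pos_y_5 = 1.5
pos_z_5 = 3
pos_x_6 = 2
radius_6 = 1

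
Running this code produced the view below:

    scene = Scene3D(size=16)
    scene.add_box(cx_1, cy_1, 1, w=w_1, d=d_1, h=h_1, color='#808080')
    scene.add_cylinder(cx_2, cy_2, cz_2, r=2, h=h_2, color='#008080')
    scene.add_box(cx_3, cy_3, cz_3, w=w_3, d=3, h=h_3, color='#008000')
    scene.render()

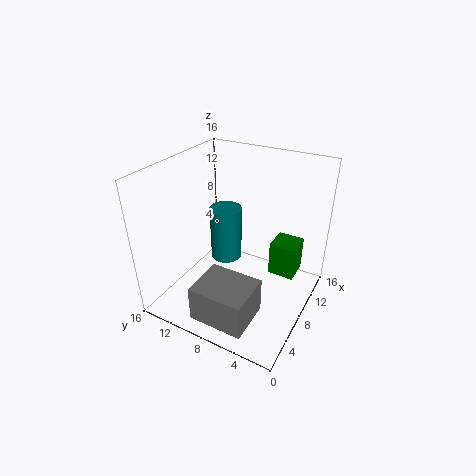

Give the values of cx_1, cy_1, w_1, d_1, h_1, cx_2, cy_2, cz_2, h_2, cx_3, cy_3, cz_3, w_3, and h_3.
cx_1 = 1, cy_1 = 4, w_1 = 5, d_1 = 6, h_1 = 4, cx_2 = 12, cy_2 = 12, cz_2 = 2, h_2 = 7, cx_3 = 10, cy_3 = 2, cz_3 = 3, w_3 = 3, h_3 = 4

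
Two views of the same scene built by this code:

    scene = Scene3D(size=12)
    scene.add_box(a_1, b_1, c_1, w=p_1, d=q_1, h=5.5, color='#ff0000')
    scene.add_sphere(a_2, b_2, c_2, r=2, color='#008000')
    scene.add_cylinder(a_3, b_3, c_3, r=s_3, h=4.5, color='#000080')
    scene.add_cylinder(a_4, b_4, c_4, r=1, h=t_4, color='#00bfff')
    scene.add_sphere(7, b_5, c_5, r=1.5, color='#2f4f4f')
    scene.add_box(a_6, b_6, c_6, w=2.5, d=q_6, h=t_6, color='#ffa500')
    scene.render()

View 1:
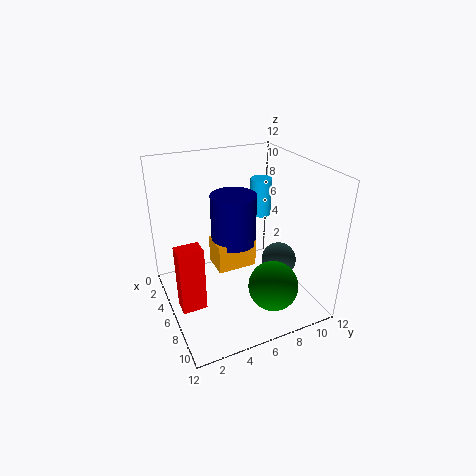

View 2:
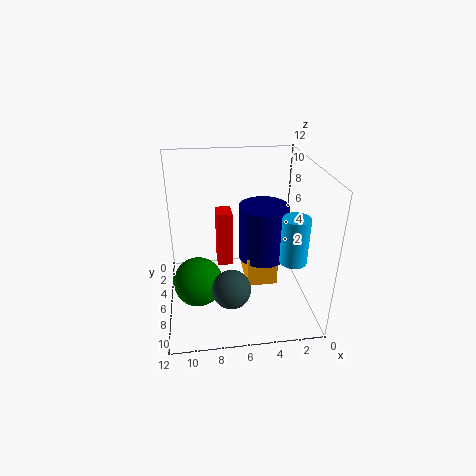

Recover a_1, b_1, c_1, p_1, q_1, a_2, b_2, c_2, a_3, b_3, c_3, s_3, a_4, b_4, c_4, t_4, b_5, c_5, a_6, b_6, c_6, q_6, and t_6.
a_1 = 6
b_1 = 0.5
c_1 = 1
p_1 = 1.5
q_1 = 2
a_2 = 9.5
b_2 = 7.5
c_2 = 3
a_3 = 4
b_3 = 6.5
c_3 = 4.5
s_3 = 2
a_4 = 2.5
b_4 = 10
c_4 = 6
t_4 = 3.5
b_5 = 9.5
c_5 = 3.5
a_6 = 3
b_6 = 4.5
c_6 = 2.5
q_6 = 3.5
t_6 = 2.5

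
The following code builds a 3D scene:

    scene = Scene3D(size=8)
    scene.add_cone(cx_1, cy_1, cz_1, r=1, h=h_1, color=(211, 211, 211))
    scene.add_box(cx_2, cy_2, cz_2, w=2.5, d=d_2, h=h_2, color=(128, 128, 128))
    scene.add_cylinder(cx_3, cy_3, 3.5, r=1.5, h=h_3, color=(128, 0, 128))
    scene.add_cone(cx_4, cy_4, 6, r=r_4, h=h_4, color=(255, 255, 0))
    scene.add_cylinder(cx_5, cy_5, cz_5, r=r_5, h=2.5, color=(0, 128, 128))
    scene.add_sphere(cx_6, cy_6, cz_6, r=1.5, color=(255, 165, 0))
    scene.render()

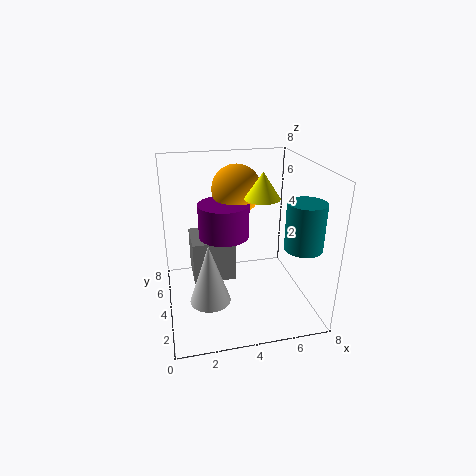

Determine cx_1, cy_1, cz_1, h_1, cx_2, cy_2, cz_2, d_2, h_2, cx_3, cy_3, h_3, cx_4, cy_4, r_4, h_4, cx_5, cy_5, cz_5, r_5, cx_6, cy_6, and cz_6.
cx_1 = 2, cy_1 = 1.5, cz_1 = 2, h_1 = 3, cx_2 = 1.5, cy_2 = 4.5, cz_2 = 1, d_2 = 2.5, h_2 = 2.5, cx_3 = 3.5, cy_3 = 5.5, h_3 = 2, cx_4 = 5.5, cy_4 = 4.5, r_4 = 1, h_4 = 1.5, cx_5 = 7, cy_5 = 2, cz_5 = 4, r_5 = 1, cx_6 = 4.5, cy_6 = 6.5, cz_6 = 6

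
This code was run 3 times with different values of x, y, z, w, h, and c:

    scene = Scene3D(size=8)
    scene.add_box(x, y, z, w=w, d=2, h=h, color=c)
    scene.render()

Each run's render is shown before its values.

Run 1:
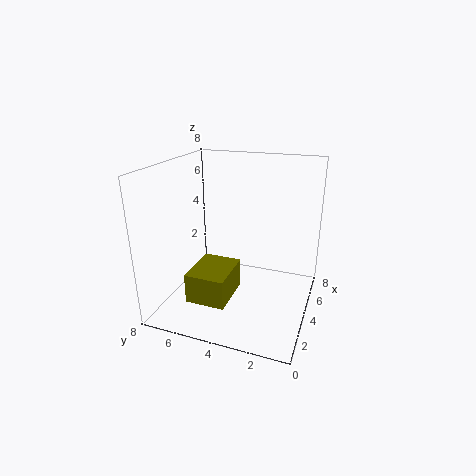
x = 0.5; y = 3.5; z = 1.75; w = 2.5; h = 1.5; c = 'olive'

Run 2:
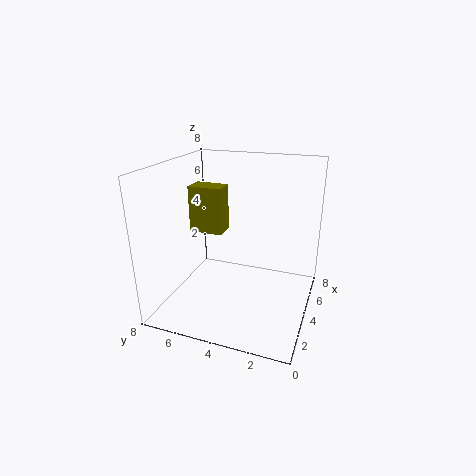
x = 4.5; y = 5.25; z = 3.75; w = 1.25; h = 2.75; c = 'olive'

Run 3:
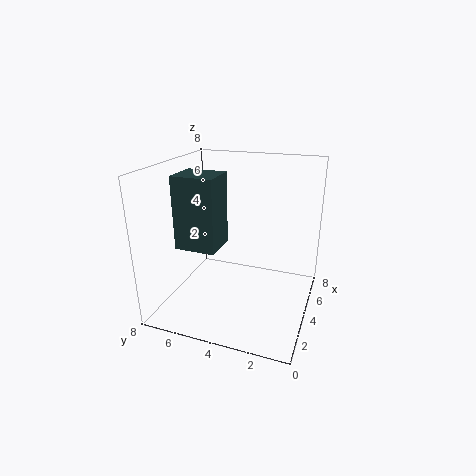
x = 0.75; y = 4; z = 4.5; w = 1.75; h = 3.5; c = 'darkslategray'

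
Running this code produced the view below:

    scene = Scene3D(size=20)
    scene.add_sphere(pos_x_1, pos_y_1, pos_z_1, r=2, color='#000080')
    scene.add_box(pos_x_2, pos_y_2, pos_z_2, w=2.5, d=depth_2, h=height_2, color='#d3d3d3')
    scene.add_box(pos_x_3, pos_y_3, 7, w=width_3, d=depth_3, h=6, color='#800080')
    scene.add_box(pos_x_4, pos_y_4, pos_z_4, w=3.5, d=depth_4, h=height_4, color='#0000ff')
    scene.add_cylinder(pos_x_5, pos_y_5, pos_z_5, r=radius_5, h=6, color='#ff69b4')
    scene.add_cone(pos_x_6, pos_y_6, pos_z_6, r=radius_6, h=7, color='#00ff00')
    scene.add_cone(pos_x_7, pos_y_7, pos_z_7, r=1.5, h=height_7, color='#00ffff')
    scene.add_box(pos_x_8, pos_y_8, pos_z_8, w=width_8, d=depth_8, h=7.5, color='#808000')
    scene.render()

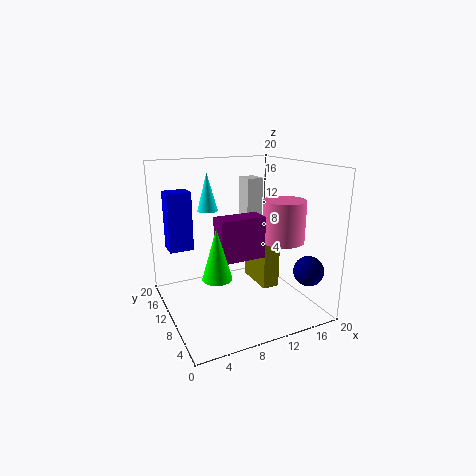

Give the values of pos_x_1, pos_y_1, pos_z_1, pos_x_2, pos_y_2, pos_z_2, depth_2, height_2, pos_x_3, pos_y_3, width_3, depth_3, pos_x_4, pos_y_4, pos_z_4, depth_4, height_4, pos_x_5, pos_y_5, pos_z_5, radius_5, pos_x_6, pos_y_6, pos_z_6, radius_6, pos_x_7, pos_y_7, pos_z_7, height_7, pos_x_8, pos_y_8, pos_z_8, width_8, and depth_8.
pos_x_1 = 17; pos_y_1 = 3; pos_z_1 = 6.5; pos_x_2 = 13; pos_y_2 = 13; pos_z_2 = 9.5; depth_2 = 3; height_2 = 8; pos_x_3 = 7; pos_y_3 = 8.5; width_3 = 6.5; depth_3 = 3; pos_x_4 = 1.5; pos_y_4 = 14.5; pos_z_4 = 7.5; depth_4 = 3; height_4 = 8.5; pos_x_5 = 16.5; pos_y_5 = 8.5; pos_z_5 = 9; radius_5 = 3; pos_x_6 = 6; pos_y_6 = 8; pos_z_6 = 5.5; radius_6 = 2; pos_x_7 = 7.5; pos_y_7 = 15; pos_z_7 = 13; height_7 = 5.5; pos_x_8 = 13.5; pos_y_8 = 8.5; pos_z_8 = 2; width_8 = 2.5; depth_8 = 6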